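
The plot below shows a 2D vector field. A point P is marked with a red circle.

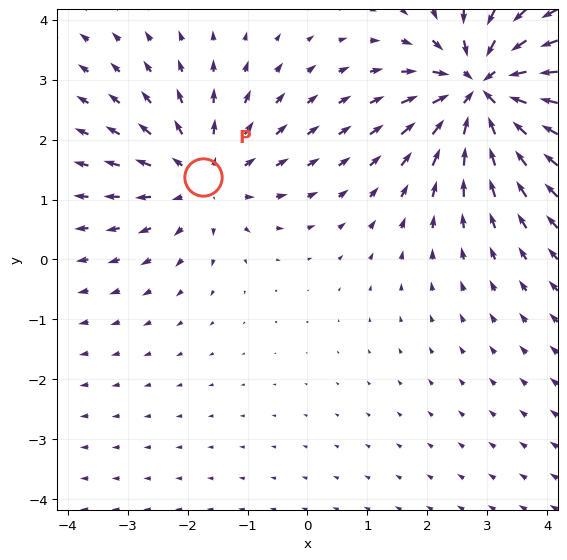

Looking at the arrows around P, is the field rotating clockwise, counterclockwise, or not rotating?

not rotating

Near P at (-1.7, 1.4) the arrows show no circulation. The curl there is ≈0.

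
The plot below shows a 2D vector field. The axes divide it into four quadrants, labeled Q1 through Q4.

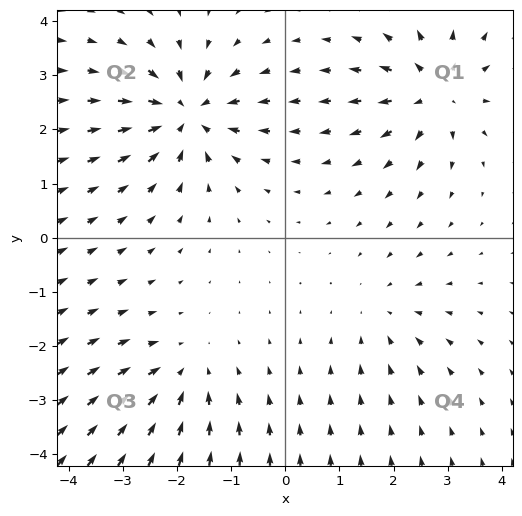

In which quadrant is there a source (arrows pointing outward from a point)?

The source sits at approximately (2.8, 2.7), which lies in quadrant Q1. The divergence there is about +5, positive as expected for a source.

Q1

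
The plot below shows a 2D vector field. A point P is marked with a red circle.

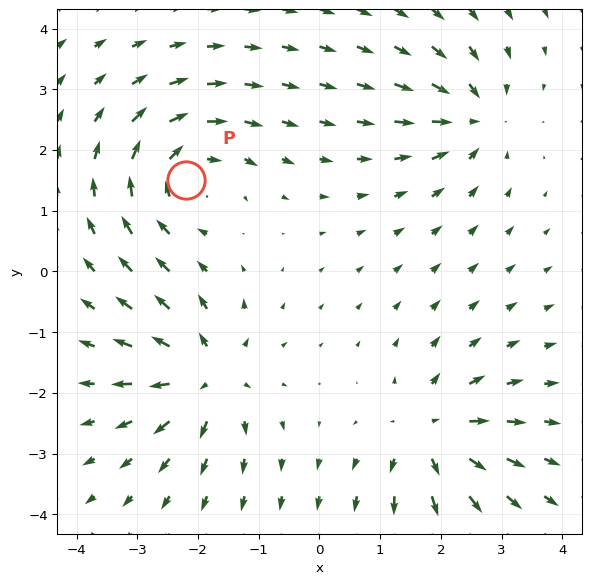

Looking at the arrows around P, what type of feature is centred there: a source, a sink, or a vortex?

vortex

At P (-2.2, 1.5) the arrows circulate clockwise. Divergence ≈0, curl about -5 — near-zero divergence with nonzero curl is a vortex.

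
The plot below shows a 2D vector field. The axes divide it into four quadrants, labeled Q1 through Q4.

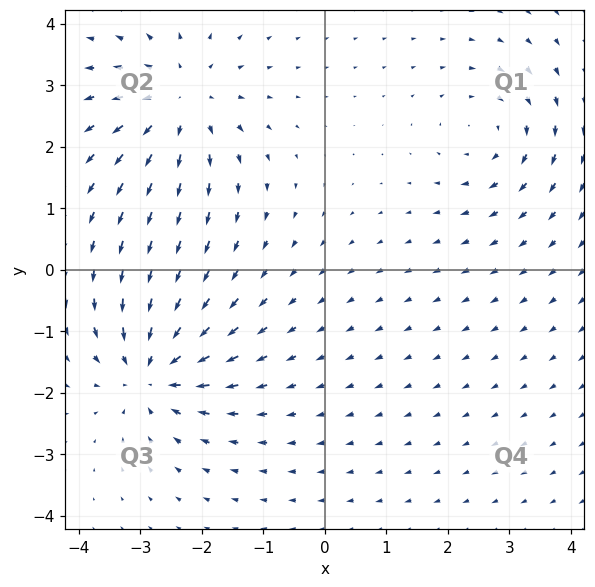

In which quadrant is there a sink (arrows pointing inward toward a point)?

Q3

The sink sits at approximately (-2.8, -1.7), which lies in quadrant Q3. The divergence there is about -6, negative as expected for a sink.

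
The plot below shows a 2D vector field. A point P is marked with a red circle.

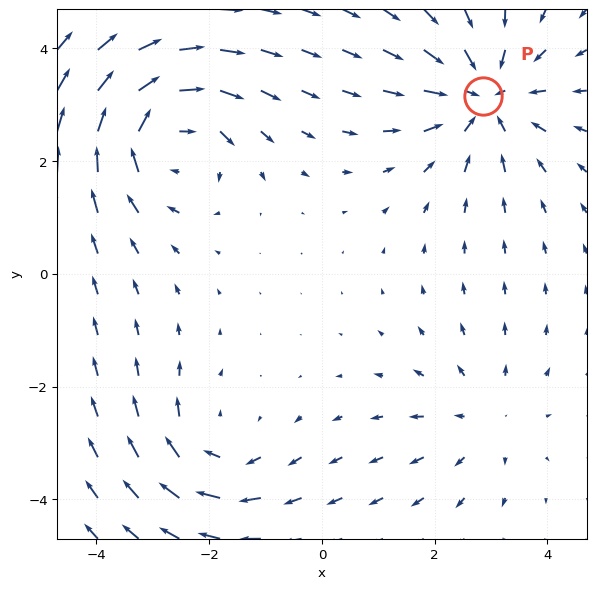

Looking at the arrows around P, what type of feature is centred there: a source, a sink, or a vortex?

At P (2.9, 3.2) the arrows converge inward. Divergence about -4, curl ≈0 — negative divergence with near-zero curl is a sink.

sink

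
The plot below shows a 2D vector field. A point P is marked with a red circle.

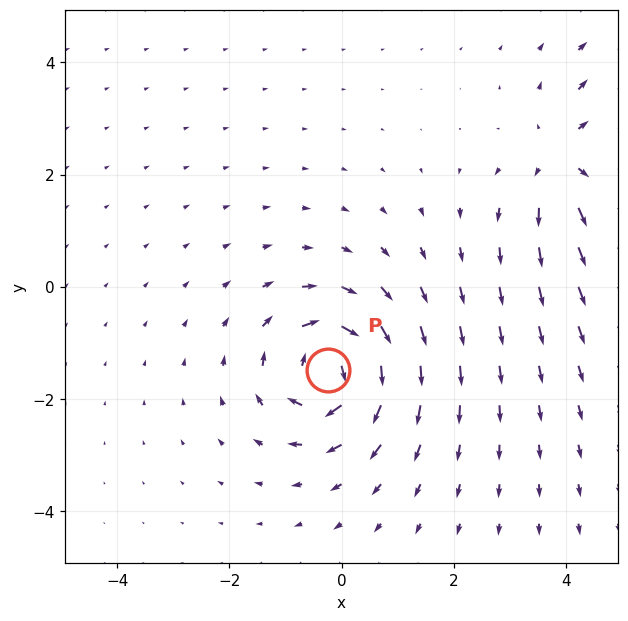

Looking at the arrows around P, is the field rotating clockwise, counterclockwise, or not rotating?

clockwise

Near P at (-0.2, -1.5) the arrows circulate clockwise. The curl (z-component) there is about -7; negative curl means clockwise rotation.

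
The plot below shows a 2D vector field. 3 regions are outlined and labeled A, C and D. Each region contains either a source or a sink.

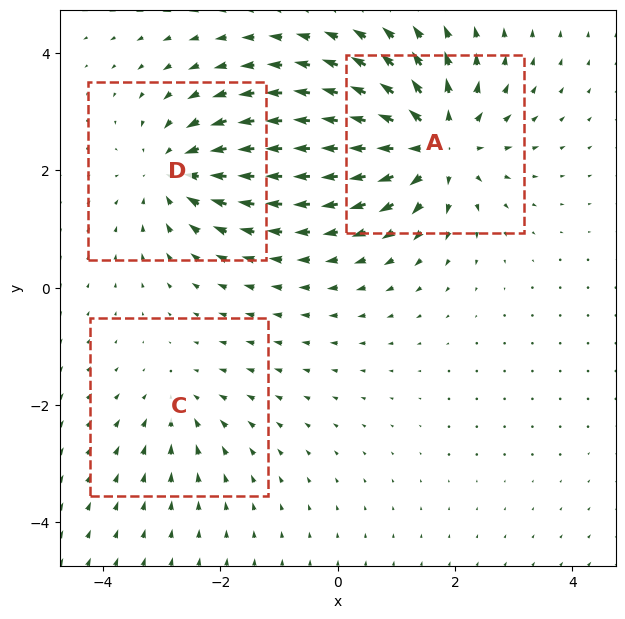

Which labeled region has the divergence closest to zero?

Divergence at each region's feature centre — A: about +5, C: about -2, D: about -4. Region C is closest to zero.

C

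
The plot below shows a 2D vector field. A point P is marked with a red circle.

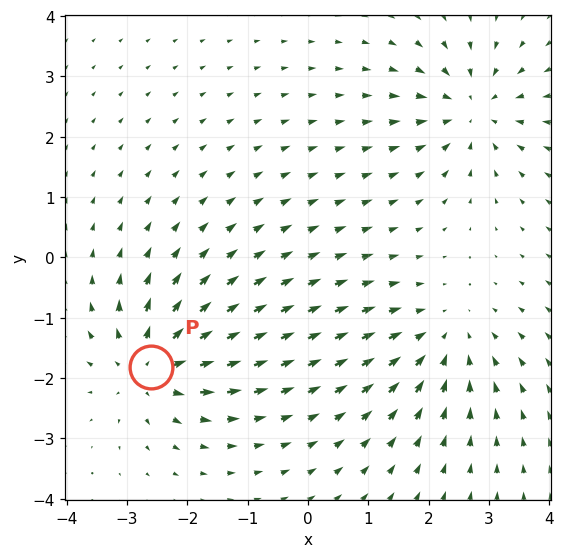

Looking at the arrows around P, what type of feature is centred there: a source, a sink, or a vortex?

At P (-2.6, -1.8) the arrows spread outward. Divergence about +6, curl ≈0 — positive divergence with near-zero curl is a source.

source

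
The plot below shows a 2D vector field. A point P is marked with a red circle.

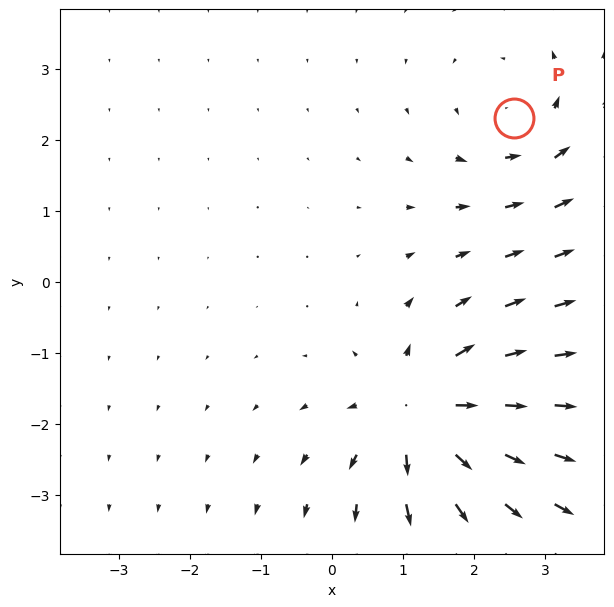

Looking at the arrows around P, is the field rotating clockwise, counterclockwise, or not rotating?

counterclockwise

Near P at (2.6, 2.3) the arrows circulate counterclockwise. The curl (z-component) there is about +3; positive curl means counterclockwise rotation.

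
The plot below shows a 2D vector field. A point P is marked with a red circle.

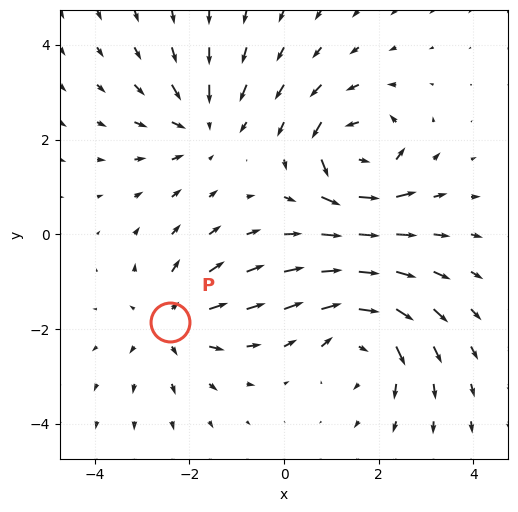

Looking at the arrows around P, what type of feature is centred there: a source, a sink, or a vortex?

At P (-2.4, -1.9) the arrows spread outward. Divergence about +4, curl ≈0 — positive divergence with near-zero curl is a source.

source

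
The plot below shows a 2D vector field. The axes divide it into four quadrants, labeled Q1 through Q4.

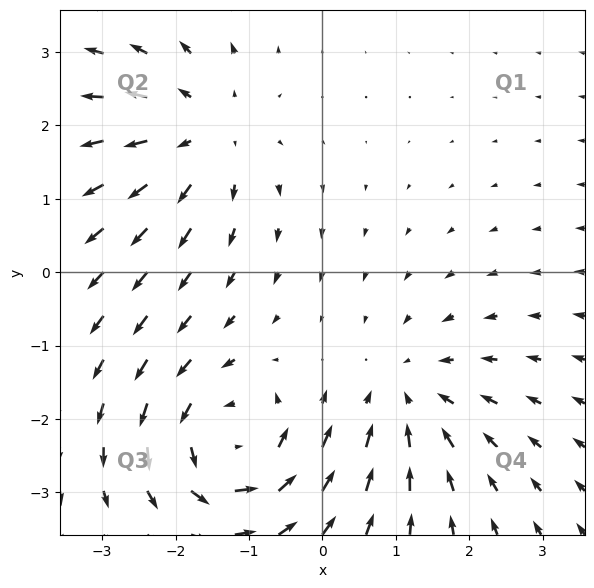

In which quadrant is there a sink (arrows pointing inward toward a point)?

The sink sits at approximately (1.2, -1.7), which lies in quadrant Q4. The divergence there is about -3, negative as expected for a sink.

Q4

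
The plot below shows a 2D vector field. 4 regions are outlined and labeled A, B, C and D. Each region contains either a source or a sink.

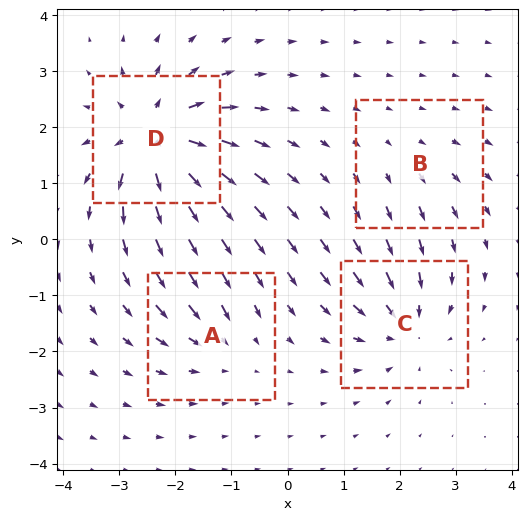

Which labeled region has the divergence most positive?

Divergence at each region's feature centre — A: about -4, B: about +2, C: about -6, D: about +9. Region D is most positive.

D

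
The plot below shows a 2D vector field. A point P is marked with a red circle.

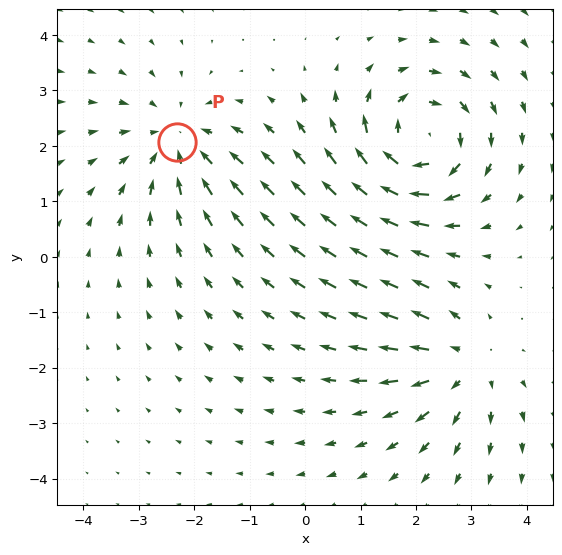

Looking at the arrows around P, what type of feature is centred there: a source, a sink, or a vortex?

sink

At P (-2.3, 2.1) the arrows converge inward. Divergence about -3, curl ≈0 — negative divergence with near-zero curl is a sink.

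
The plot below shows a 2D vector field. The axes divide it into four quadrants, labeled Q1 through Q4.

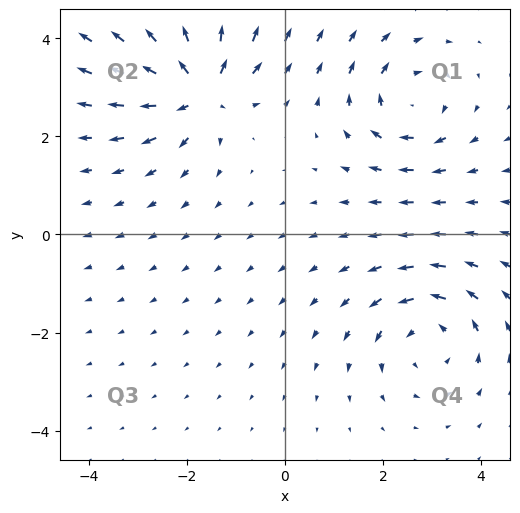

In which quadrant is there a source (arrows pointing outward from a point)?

The source sits at approximately (-1.8, 3.0), which lies in quadrant Q2. The divergence there is about +5, positive as expected for a source.

Q2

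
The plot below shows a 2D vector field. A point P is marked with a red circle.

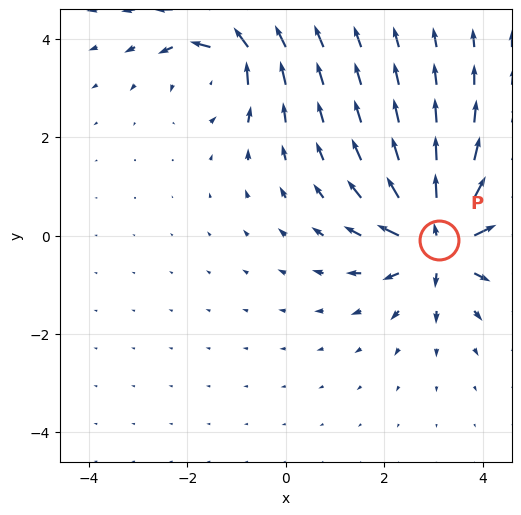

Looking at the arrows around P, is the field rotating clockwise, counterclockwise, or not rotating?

not rotating

Near P at (3.1, -0.1) the arrows show no circulation. The curl there is ≈0.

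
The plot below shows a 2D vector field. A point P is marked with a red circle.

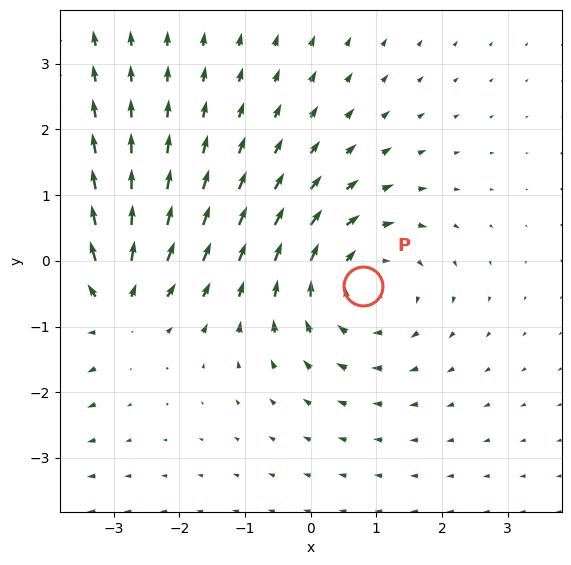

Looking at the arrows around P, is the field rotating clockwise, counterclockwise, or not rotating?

Near P at (0.8, -0.4) the arrows circulate clockwise. The curl (z-component) there is about -3; negative curl means clockwise rotation.

clockwise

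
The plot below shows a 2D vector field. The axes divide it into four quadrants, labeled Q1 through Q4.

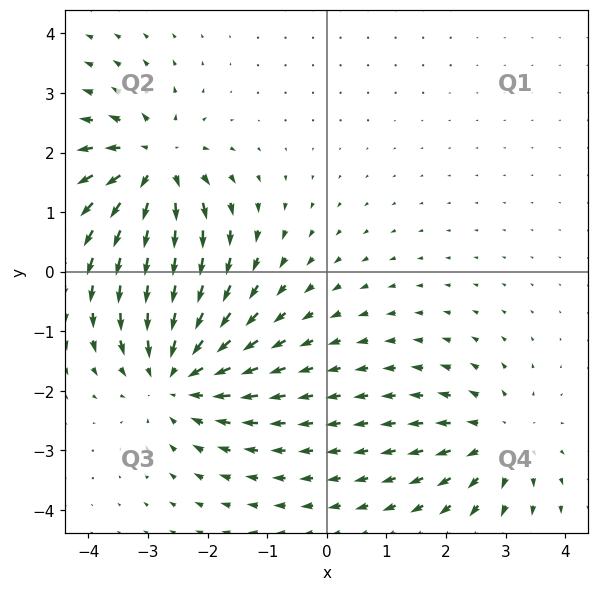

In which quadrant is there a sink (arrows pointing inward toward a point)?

The sink sits at approximately (-2.5, -1.7), which lies in quadrant Q3. The divergence there is about -4, negative as expected for a sink.

Q3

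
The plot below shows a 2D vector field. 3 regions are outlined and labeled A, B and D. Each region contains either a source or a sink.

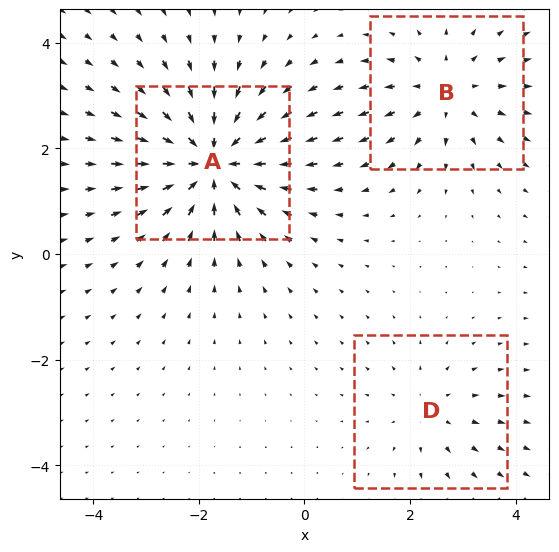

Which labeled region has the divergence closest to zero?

Divergence at each region's feature centre — A: about -5, B: about +3, D: about +2. Region D is closest to zero.

D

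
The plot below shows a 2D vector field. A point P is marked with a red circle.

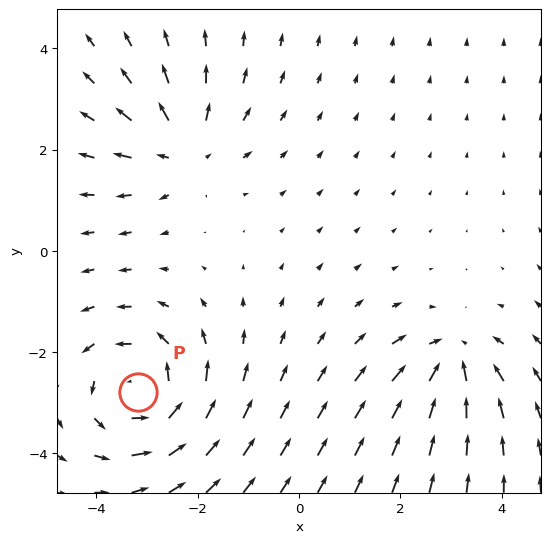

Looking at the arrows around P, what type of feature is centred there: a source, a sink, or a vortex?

vortex

At P (-3.2, -2.8) the arrows circulate counterclockwise. Divergence ≈0, curl about +4 — near-zero divergence with nonzero curl is a vortex.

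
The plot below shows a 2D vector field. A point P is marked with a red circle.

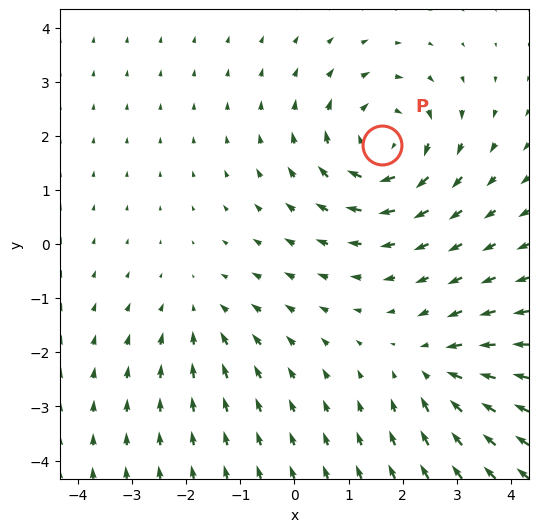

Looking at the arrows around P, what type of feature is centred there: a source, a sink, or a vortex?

vortex

At P (1.6, 1.8) the arrows circulate clockwise. Divergence ≈0, curl about -5 — near-zero divergence with nonzero curl is a vortex.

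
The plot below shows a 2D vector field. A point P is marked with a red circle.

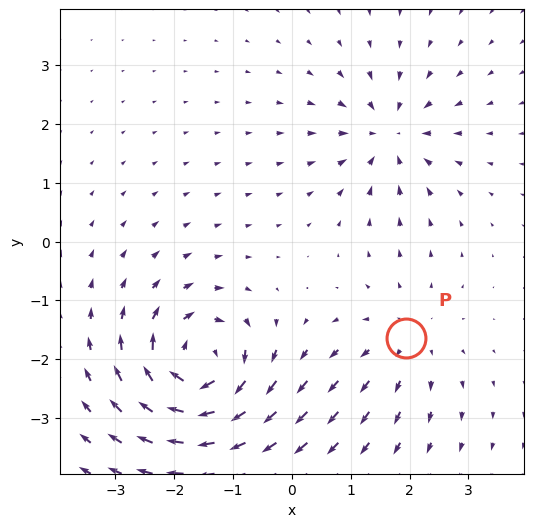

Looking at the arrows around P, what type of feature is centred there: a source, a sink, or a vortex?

At P (1.9, -1.6) the arrows spread outward. Divergence about +2, curl ≈0 — positive divergence with near-zero curl is a source.

source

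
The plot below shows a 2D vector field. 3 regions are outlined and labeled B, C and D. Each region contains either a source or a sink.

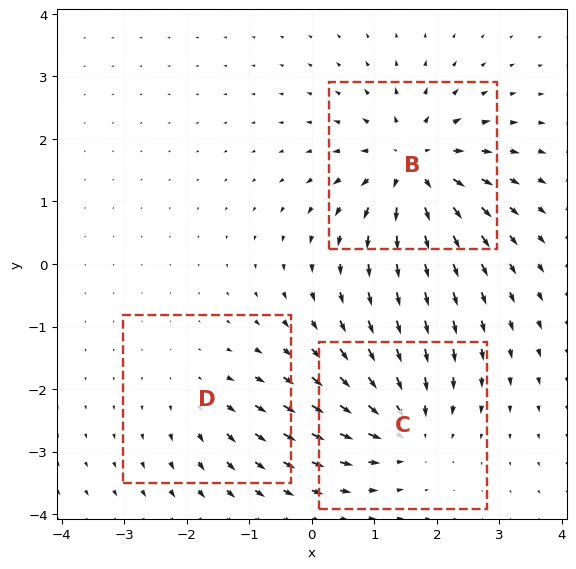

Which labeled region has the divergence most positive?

Divergence at each region's feature centre — B: about +5, C: about -4, D: about +2. Region B is most positive.

B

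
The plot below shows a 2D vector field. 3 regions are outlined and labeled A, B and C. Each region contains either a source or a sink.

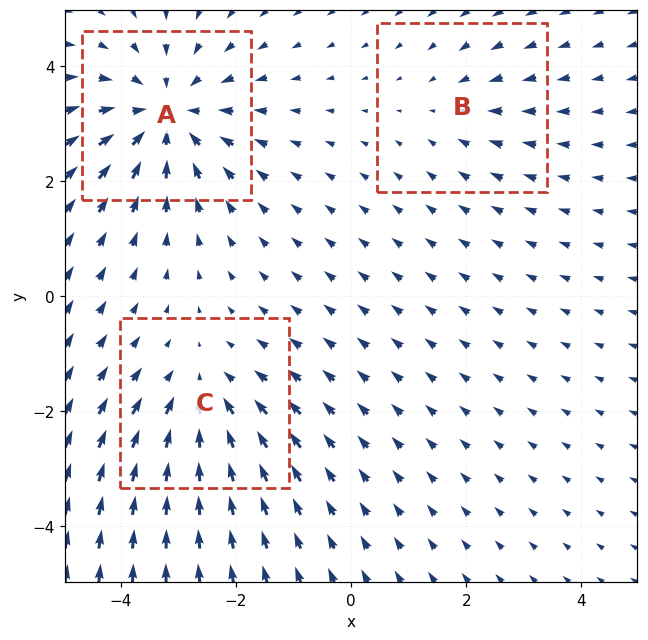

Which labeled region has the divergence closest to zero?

B

Divergence at each region's feature centre — A: about -4, B: about -2, C: about -3. Region B is closest to zero.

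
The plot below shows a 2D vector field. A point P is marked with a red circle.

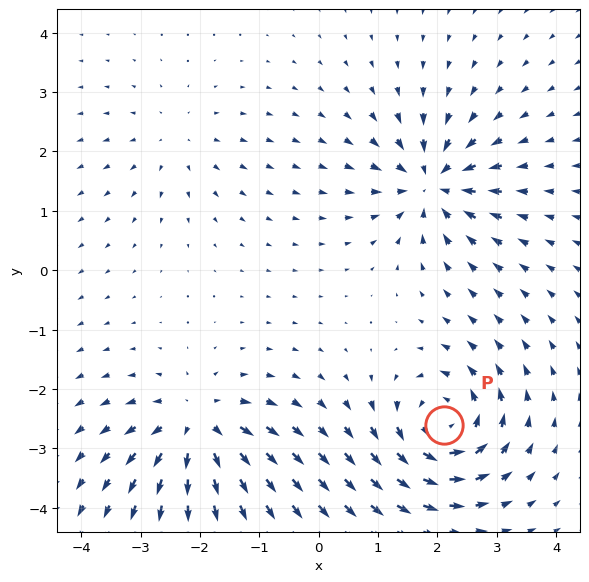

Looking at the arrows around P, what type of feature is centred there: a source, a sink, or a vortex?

At P (2.1, -2.6) the arrows circulate counterclockwise. Divergence ≈0, curl about +7 — near-zero divergence with nonzero curl is a vortex.

vortex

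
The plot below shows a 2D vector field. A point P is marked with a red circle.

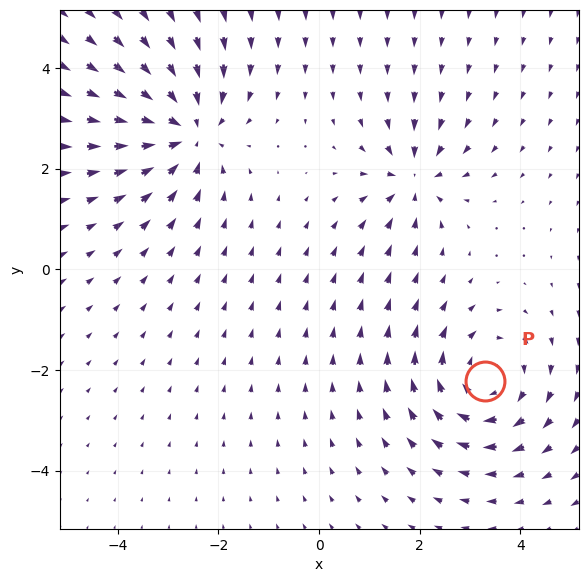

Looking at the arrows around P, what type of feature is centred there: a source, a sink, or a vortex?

At P (3.3, -2.2) the arrows circulate clockwise. Divergence ≈0, curl about -4 — near-zero divergence with nonzero curl is a vortex.

vortex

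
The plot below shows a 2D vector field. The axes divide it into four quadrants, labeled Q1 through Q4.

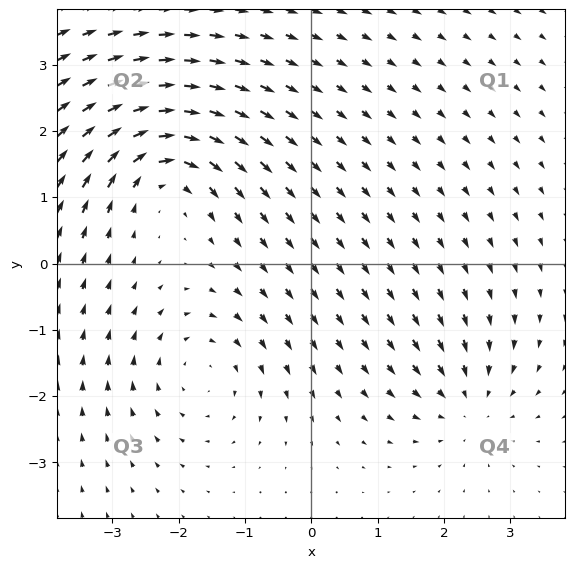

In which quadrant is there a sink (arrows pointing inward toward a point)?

The sink sits at approximately (2.4, -2.1), which lies in quadrant Q4. The divergence there is about -4, negative as expected for a sink.

Q4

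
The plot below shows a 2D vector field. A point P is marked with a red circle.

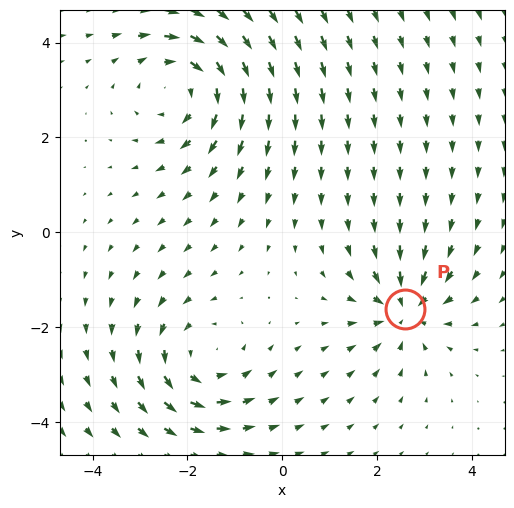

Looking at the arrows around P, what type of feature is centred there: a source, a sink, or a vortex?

At P (2.6, -1.6) the arrows converge inward. Divergence about -4, curl ≈0 — negative divergence with near-zero curl is a sink.

sink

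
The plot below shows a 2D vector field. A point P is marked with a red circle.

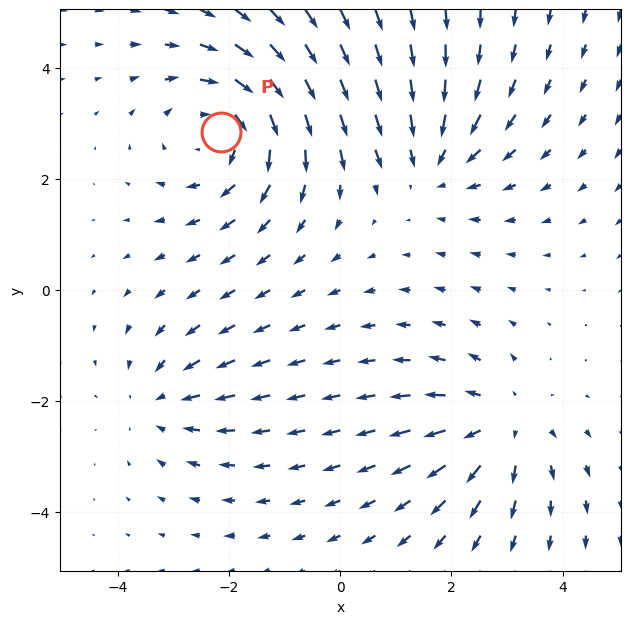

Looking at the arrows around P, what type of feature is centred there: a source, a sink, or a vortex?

At P (-2.1, 2.8) the arrows circulate clockwise. Divergence ≈0, curl about -4 — near-zero divergence with nonzero curl is a vortex.

vortex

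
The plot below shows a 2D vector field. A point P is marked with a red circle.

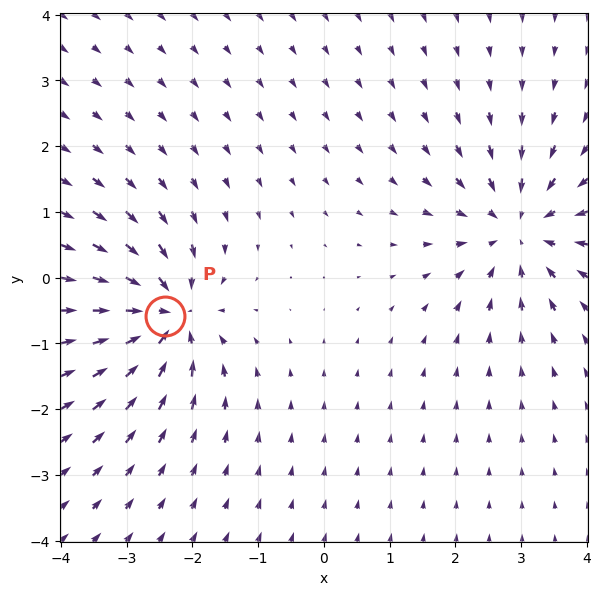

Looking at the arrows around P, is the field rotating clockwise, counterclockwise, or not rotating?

Near P at (-2.4, -0.6) the arrows show no circulation. The curl there is ≈0.

not rotating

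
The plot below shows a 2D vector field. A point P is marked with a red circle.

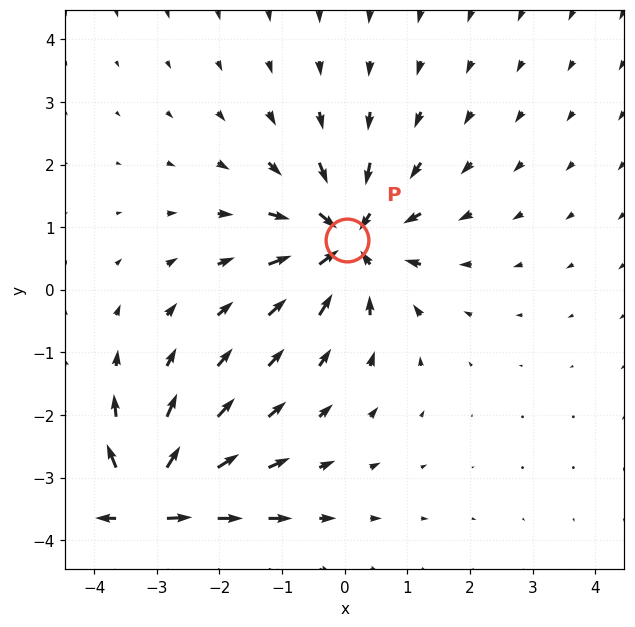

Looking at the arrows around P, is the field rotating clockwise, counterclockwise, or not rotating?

Near P at (0.0, 0.8) the arrows show no circulation. The curl there is ≈0.

not rotating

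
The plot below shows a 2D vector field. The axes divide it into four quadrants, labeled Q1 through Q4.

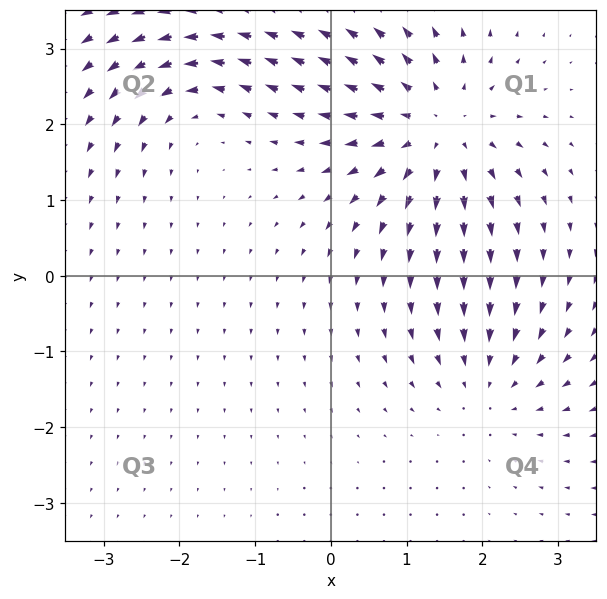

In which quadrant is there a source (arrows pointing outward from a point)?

The source sits at approximately (1.4, 1.9), which lies in quadrant Q1. The divergence there is about +5, positive as expected for a source.

Q1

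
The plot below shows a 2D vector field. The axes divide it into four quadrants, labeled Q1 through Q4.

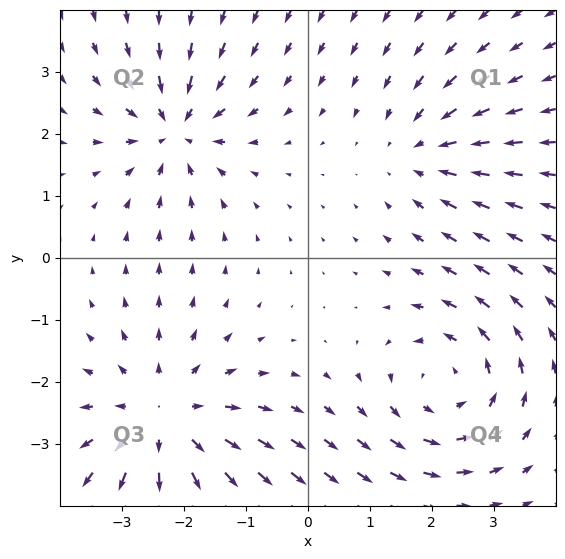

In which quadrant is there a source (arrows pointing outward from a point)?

The source sits at approximately (-2.3, -2.6), which lies in quadrant Q3. The divergence there is about +4, positive as expected for a source.

Q3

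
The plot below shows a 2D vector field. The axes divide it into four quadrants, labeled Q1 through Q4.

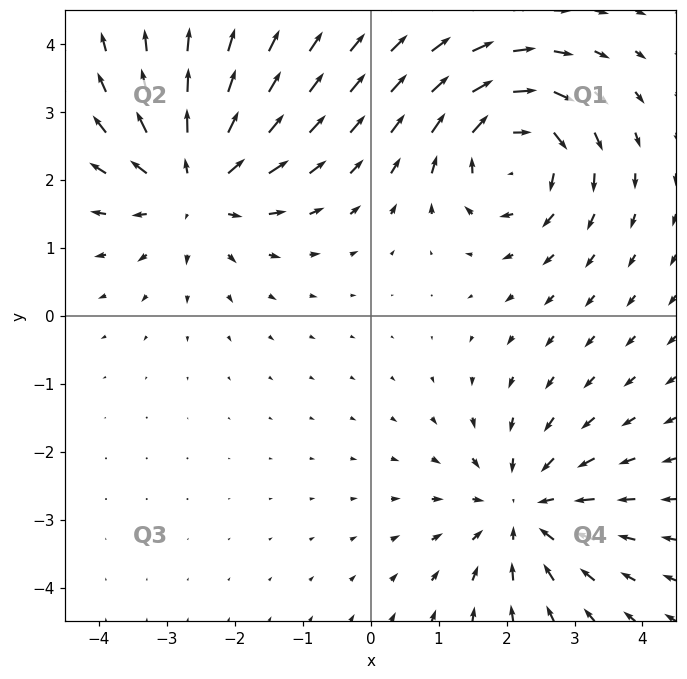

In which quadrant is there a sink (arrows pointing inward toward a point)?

Q4

The sink sits at approximately (2.2, -2.9), which lies in quadrant Q4. The divergence there is about -4, negative as expected for a sink.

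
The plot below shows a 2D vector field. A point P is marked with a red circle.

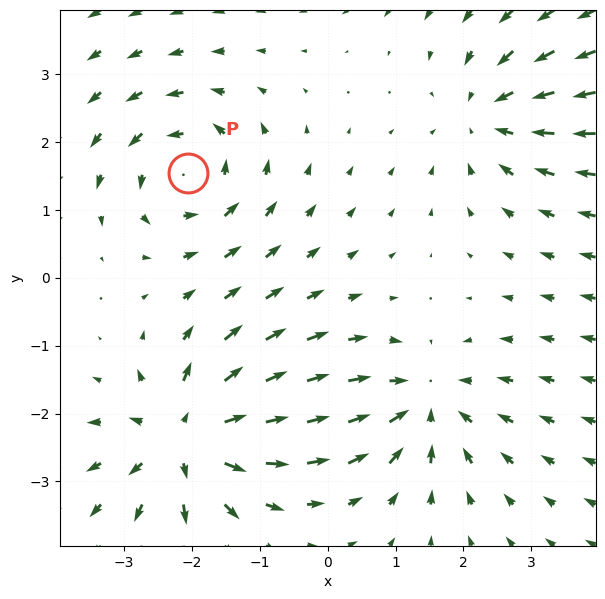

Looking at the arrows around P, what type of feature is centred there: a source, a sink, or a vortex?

vortex

At P (-2.1, 1.5) the arrows circulate counterclockwise. Divergence ≈0, curl about +4 — near-zero divergence with nonzero curl is a vortex.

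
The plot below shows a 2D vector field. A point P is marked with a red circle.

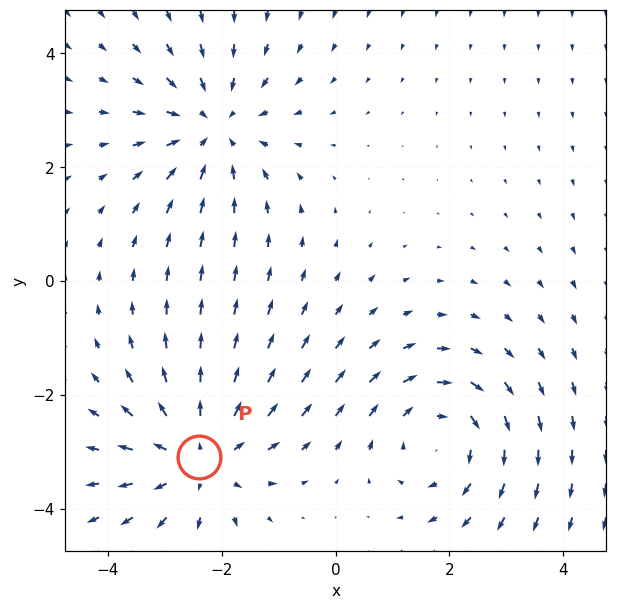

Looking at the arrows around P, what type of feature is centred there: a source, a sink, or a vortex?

At P (-2.4, -3.1) the arrows spread outward. Divergence about +3, curl ≈0 — positive divergence with near-zero curl is a source.

source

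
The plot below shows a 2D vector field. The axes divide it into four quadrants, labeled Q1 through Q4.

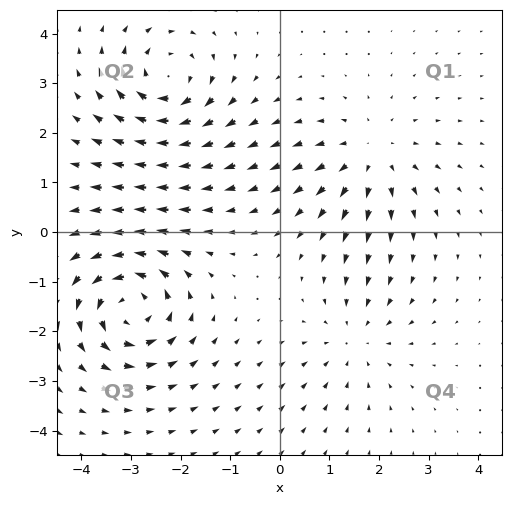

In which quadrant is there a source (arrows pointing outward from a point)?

Q1

The source sits at approximately (1.8, 1.5), which lies in quadrant Q1. The divergence there is about +3, positive as expected for a source.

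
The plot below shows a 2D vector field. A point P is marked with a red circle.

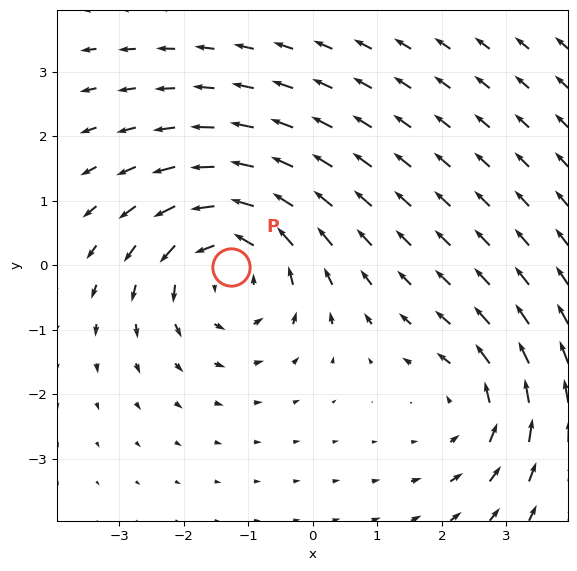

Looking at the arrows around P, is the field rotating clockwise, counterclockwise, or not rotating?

counterclockwise

Near P at (-1.3, -0.0) the arrows circulate counterclockwise. The curl (z-component) there is about +4; positive curl means counterclockwise rotation.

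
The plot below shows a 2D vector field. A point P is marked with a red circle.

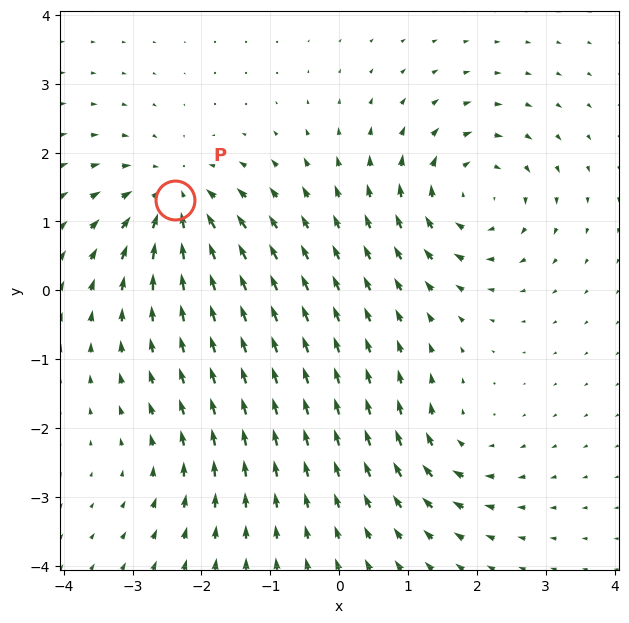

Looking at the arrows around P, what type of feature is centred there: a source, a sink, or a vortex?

sink

At P (-2.4, 1.3) the arrows converge inward. Divergence about -6, curl ≈0 — negative divergence with near-zero curl is a sink.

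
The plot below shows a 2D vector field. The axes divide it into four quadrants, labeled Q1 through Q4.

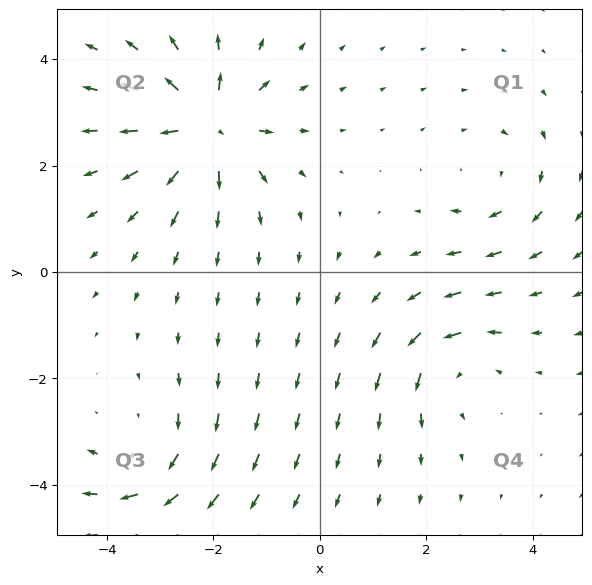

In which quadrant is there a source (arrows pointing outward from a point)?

The source sits at approximately (-2.1, 2.7), which lies in quadrant Q2. The divergence there is about +6, positive as expected for a source.

Q2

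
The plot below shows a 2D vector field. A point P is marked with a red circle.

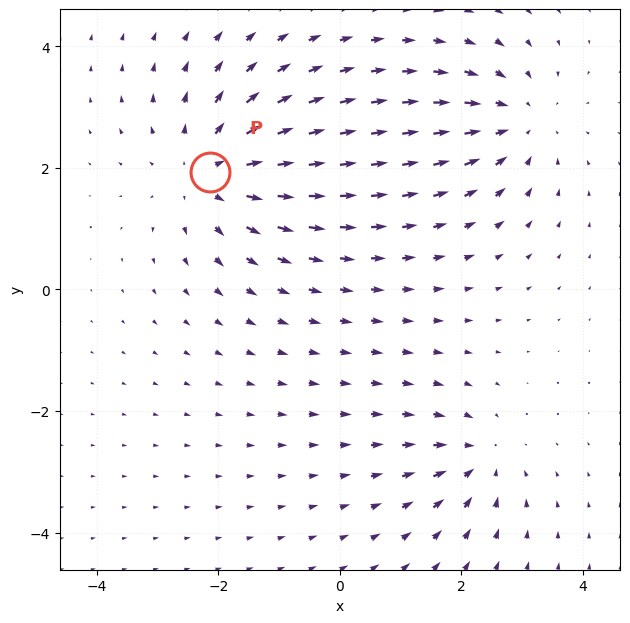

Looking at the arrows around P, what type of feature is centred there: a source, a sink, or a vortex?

source

At P (-2.1, 1.9) the arrows spread outward. Divergence about +4, curl ≈0 — positive divergence with near-zero curl is a source.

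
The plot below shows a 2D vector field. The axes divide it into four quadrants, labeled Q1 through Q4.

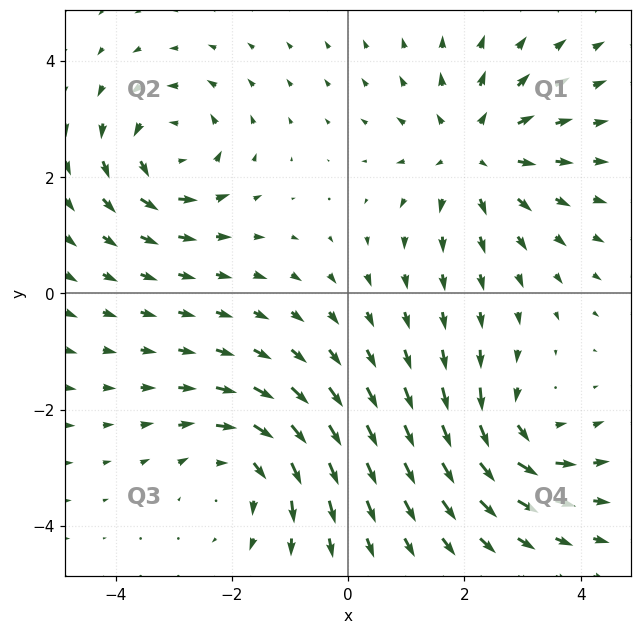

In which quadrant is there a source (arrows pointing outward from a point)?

The source sits at approximately (2.2, 2.4), which lies in quadrant Q1. The divergence there is about +3, positive as expected for a source.

Q1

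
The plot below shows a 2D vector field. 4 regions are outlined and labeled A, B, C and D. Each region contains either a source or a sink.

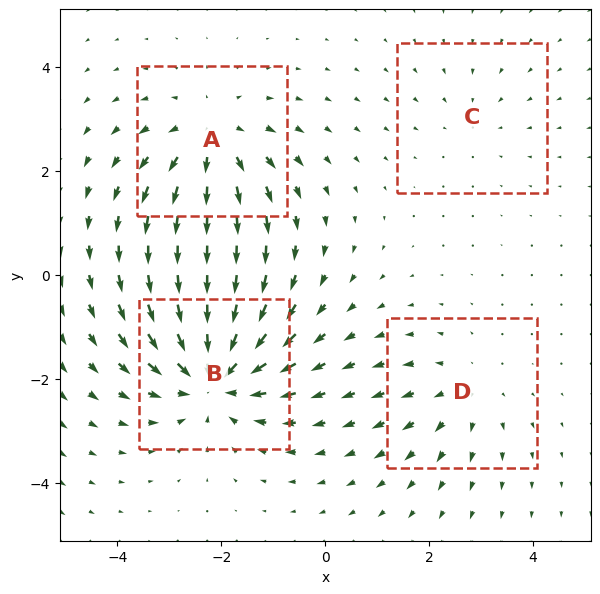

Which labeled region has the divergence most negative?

Divergence at each region's feature centre — A: about +4, B: about -6, C: about -2, D: about +3. Region B is most negative.

B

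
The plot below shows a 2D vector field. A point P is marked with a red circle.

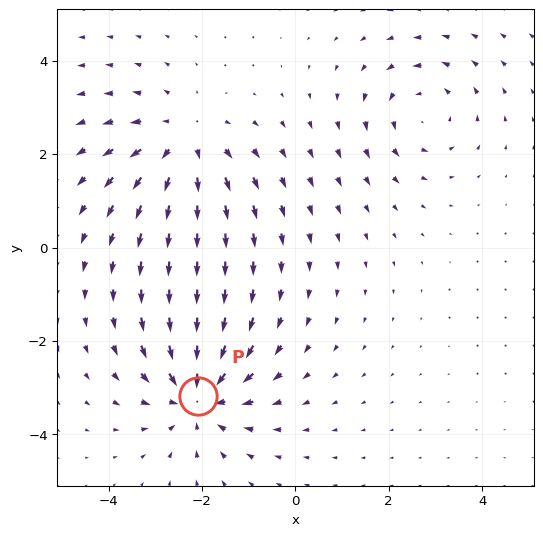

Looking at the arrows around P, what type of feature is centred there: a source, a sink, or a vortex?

sink

At P (-2.1, -3.2) the arrows converge inward. Divergence about -4, curl ≈0 — negative divergence with near-zero curl is a sink.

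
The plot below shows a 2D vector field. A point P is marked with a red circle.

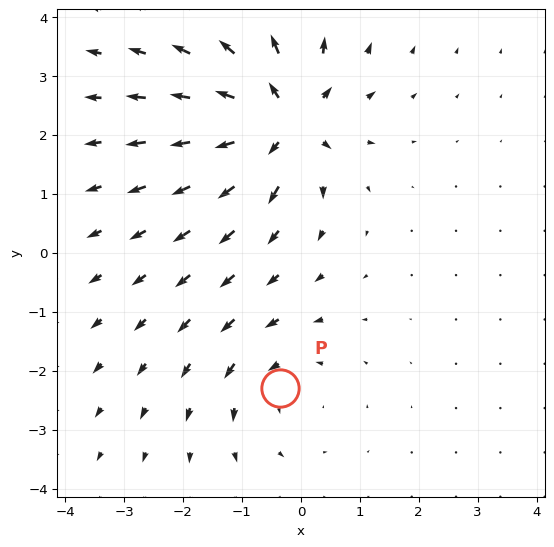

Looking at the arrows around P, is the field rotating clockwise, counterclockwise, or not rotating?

Near P at (-0.3, -2.3) the arrows circulate counterclockwise. The curl (z-component) there is about +3; positive curl means counterclockwise rotation.

counterclockwise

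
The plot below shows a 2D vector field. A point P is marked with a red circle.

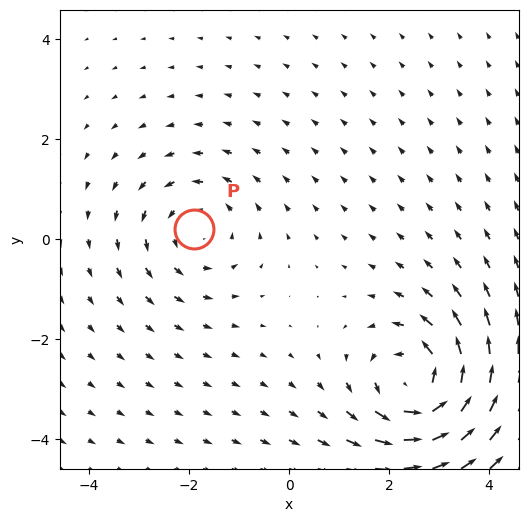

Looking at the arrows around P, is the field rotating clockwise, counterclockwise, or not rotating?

counterclockwise

Near P at (-1.9, 0.2) the arrows circulate counterclockwise. The curl (z-component) there is about +3; positive curl means counterclockwise rotation.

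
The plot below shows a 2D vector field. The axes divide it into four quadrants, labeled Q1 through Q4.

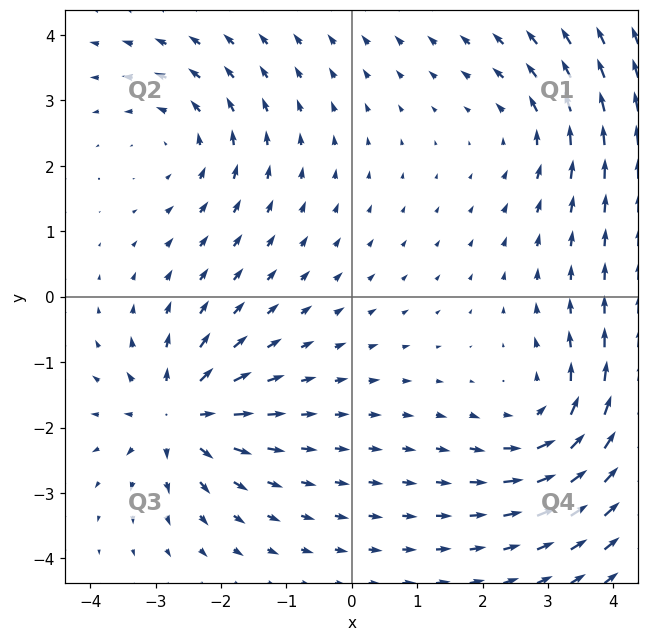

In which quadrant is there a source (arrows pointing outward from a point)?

The source sits at approximately (-2.6, -1.8), which lies in quadrant Q3. The divergence there is about +6, positive as expected for a source.

Q3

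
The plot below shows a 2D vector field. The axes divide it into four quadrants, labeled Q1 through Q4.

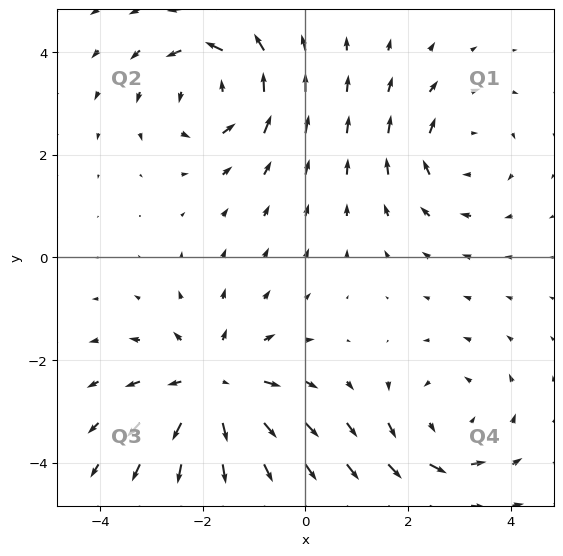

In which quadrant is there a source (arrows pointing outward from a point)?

The source sits at approximately (-1.8, -2.5), which lies in quadrant Q3. The divergence there is about +4, positive as expected for a source.

Q3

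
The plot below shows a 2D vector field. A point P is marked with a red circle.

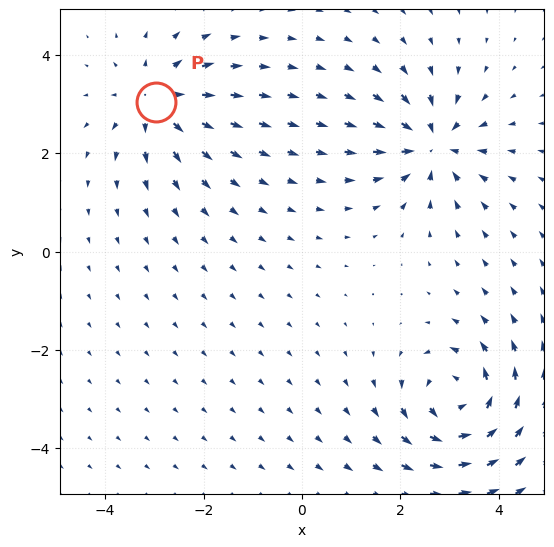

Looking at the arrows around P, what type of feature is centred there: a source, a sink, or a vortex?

At P (-3.0, 3.0) the arrows spread outward. Divergence about +4, curl ≈0 — positive divergence with near-zero curl is a source.

source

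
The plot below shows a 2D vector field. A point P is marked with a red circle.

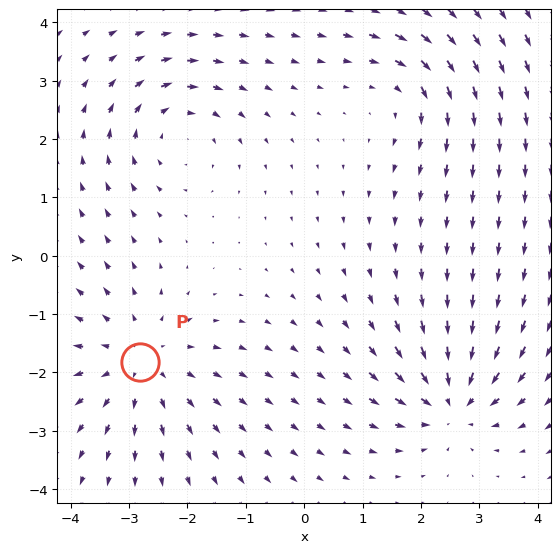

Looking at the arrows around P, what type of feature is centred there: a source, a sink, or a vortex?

source

At P (-2.8, -1.8) the arrows spread outward. Divergence about +4, curl ≈0 — positive divergence with near-zero curl is a source.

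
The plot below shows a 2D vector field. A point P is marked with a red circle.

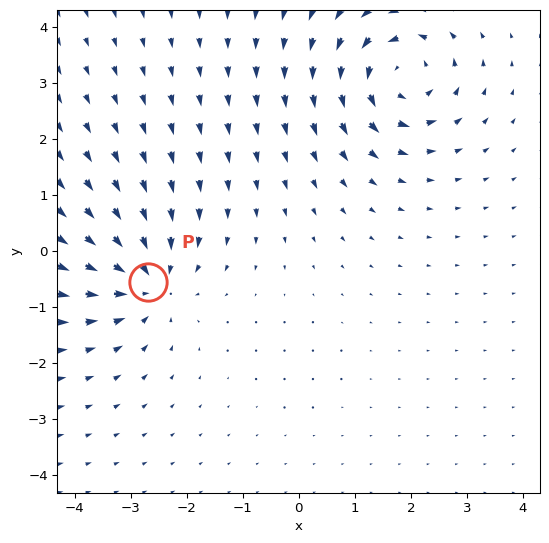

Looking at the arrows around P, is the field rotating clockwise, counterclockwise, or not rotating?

not rotating

Near P at (-2.7, -0.5) the arrows show no circulation. The curl there is ≈0.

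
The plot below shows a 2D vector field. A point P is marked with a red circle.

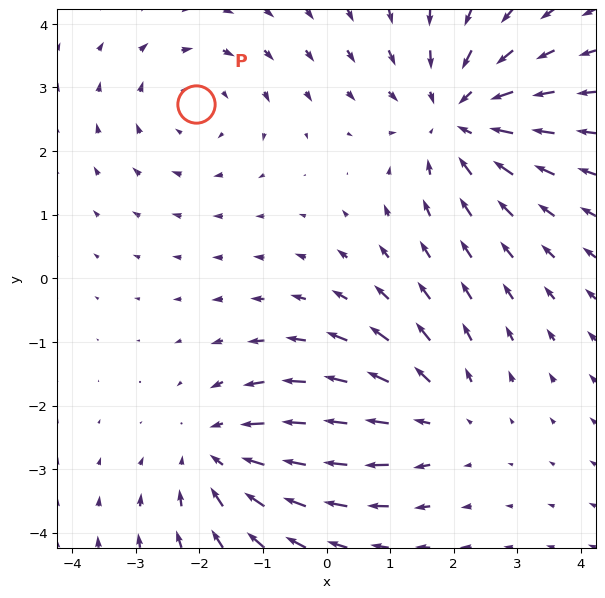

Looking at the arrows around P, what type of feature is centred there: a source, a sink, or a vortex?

vortex

At P (-2.0, 2.7) the arrows circulate clockwise. Divergence ≈0, curl about -2 — near-zero divergence with nonzero curl is a vortex.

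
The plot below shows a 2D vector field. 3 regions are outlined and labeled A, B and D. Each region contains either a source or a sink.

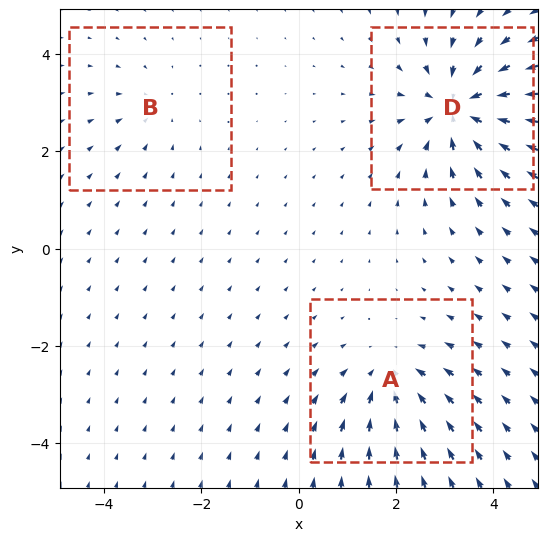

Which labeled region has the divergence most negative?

Divergence at each region's feature centre — A: about -4, B: about -2, D: about -6. Region D is most negative.

D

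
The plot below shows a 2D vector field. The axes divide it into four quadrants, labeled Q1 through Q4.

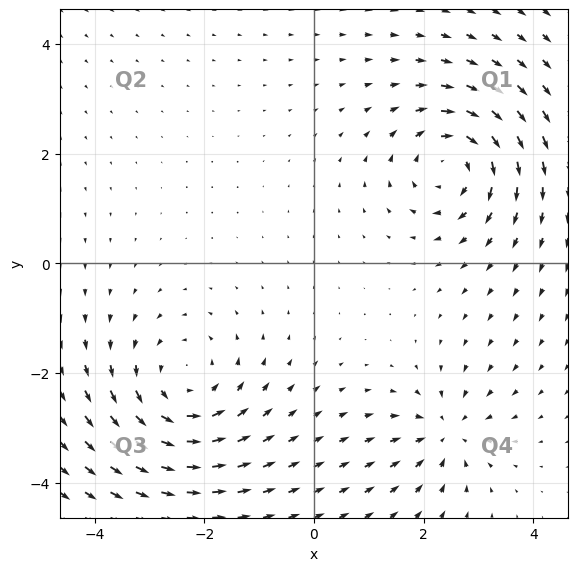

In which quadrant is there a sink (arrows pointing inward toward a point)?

Q4

The sink sits at approximately (2.4, -3.1), which lies in quadrant Q4. The divergence there is about -4, negative as expected for a sink.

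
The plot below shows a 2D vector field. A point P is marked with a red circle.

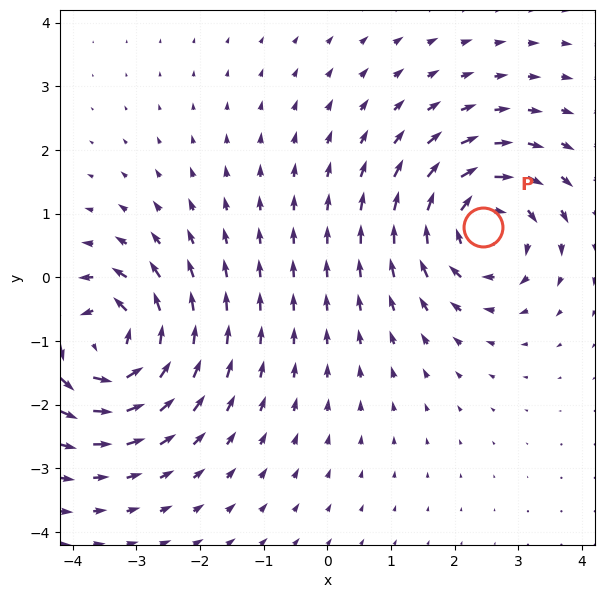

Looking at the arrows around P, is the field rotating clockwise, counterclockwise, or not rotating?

clockwise

Near P at (2.4, 0.8) the arrows circulate clockwise. The curl (z-component) there is about -5; negative curl means clockwise rotation.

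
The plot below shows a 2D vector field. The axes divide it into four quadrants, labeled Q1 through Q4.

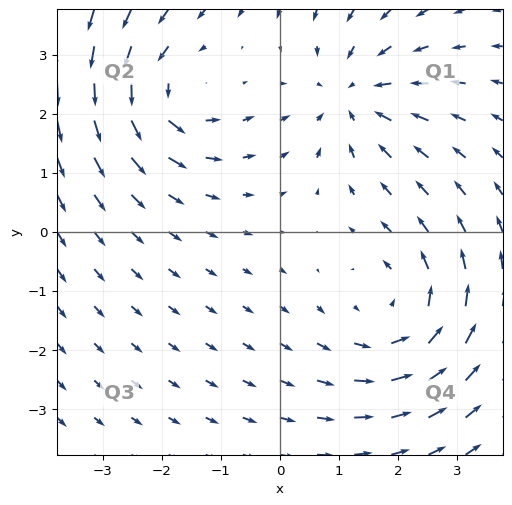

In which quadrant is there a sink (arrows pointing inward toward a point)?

The sink sits at approximately (1.2, 2.3), which lies in quadrant Q1. The divergence there is about -3, negative as expected for a sink.

Q1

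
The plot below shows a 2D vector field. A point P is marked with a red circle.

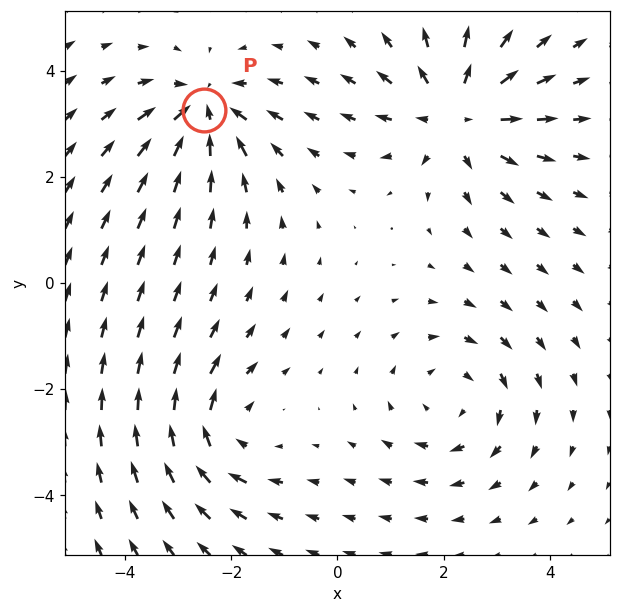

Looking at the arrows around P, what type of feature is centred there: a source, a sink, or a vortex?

At P (-2.5, 3.3) the arrows converge inward. Divergence about -4, curl ≈0 — negative divergence with near-zero curl is a sink.

sink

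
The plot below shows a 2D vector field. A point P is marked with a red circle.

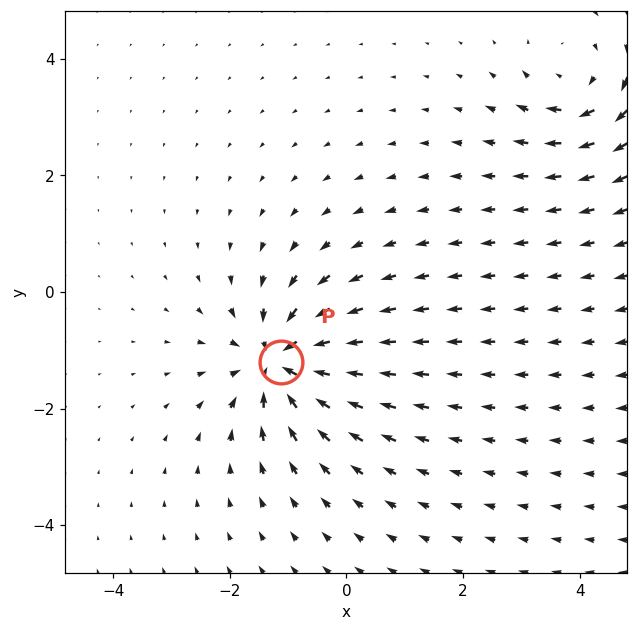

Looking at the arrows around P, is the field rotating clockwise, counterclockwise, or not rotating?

not rotating

Near P at (-1.1, -1.2) the arrows show no circulation. The curl there is ≈0.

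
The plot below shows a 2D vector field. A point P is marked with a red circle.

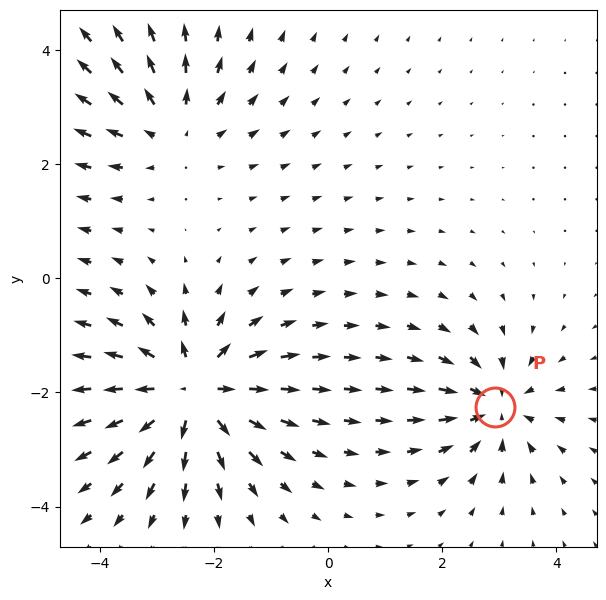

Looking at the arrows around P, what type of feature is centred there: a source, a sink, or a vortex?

sink

At P (2.9, -2.3) the arrows converge inward. Divergence about -4, curl ≈0 — negative divergence with near-zero curl is a sink.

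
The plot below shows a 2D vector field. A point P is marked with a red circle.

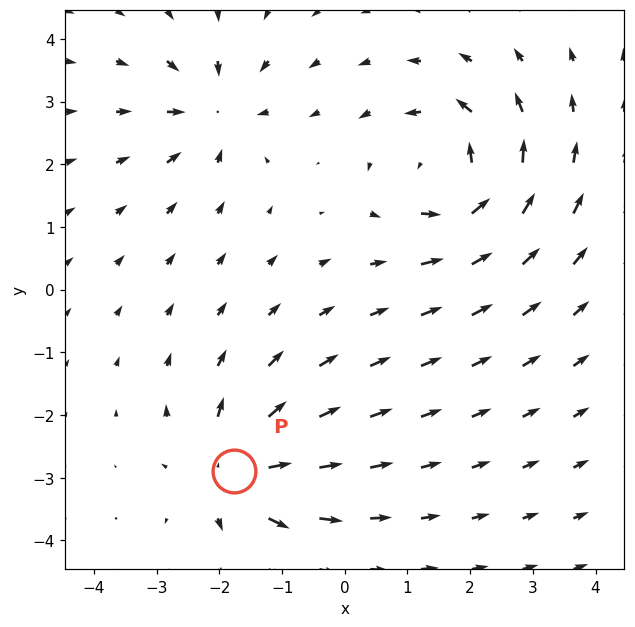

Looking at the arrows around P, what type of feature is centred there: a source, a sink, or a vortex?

source

At P (-1.8, -2.9) the arrows spread outward. Divergence about +5, curl ≈0 — positive divergence with near-zero curl is a source.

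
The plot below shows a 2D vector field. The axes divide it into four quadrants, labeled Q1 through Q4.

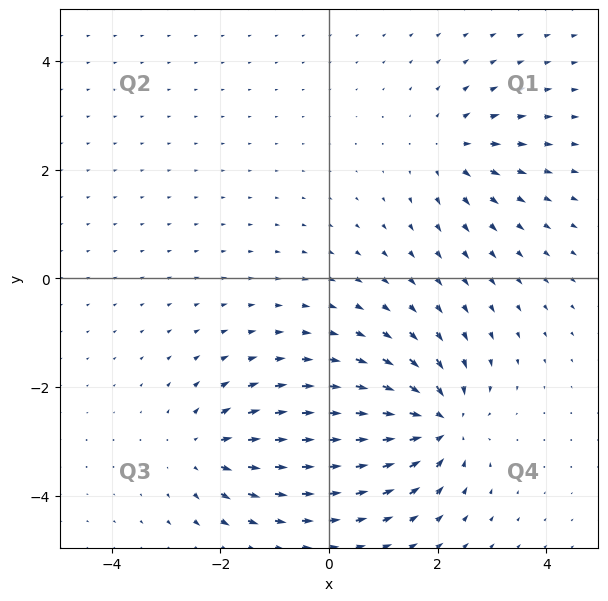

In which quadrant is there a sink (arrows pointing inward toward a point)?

Q4

The sink sits at approximately (2.0, -2.7), which lies in quadrant Q4. The divergence there is about -6, negative as expected for a sink.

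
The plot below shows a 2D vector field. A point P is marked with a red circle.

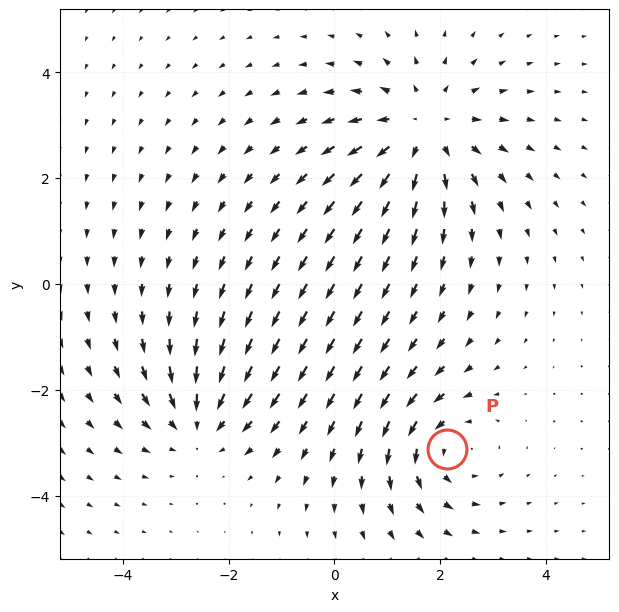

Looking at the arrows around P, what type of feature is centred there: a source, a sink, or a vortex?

At P (2.1, -3.1) the arrows circulate counterclockwise. Divergence ≈0, curl about +3 — near-zero divergence with nonzero curl is a vortex.

vortex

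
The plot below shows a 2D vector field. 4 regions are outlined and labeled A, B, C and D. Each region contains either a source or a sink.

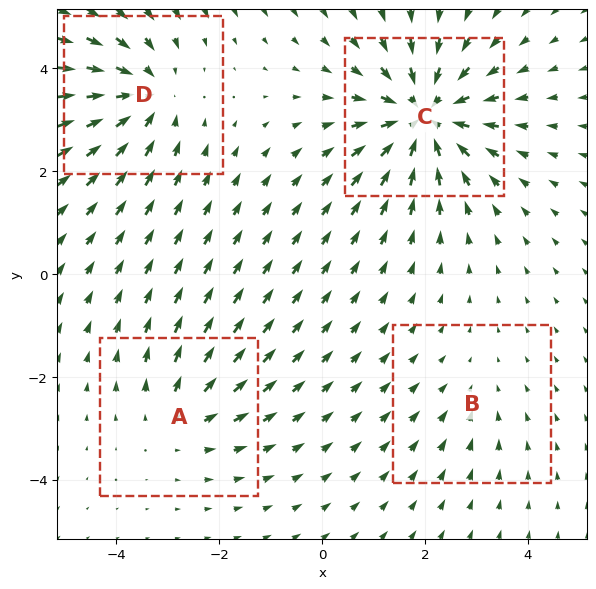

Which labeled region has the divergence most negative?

C

Divergence at each region's feature centre — A: about +3, B: about -2, C: about -7, D: about -5. Region C is most negative.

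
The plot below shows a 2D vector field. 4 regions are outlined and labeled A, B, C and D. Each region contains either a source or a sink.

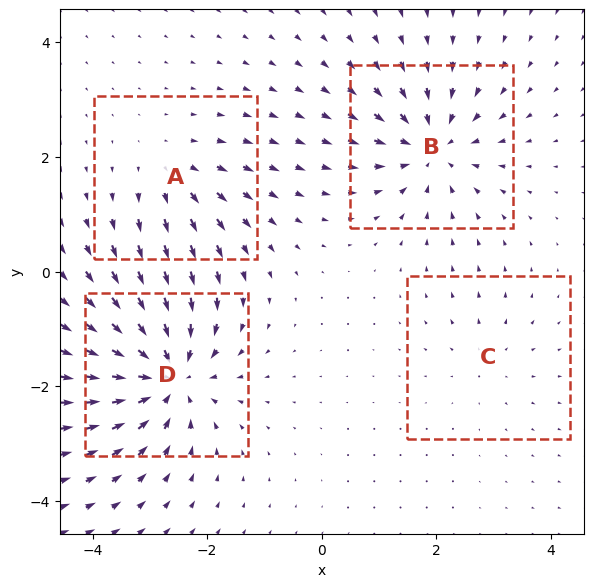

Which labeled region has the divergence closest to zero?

C

Divergence at each region's feature centre — A: about +4, B: about -6, C: about +2, D: about -8. Region C is closest to zero.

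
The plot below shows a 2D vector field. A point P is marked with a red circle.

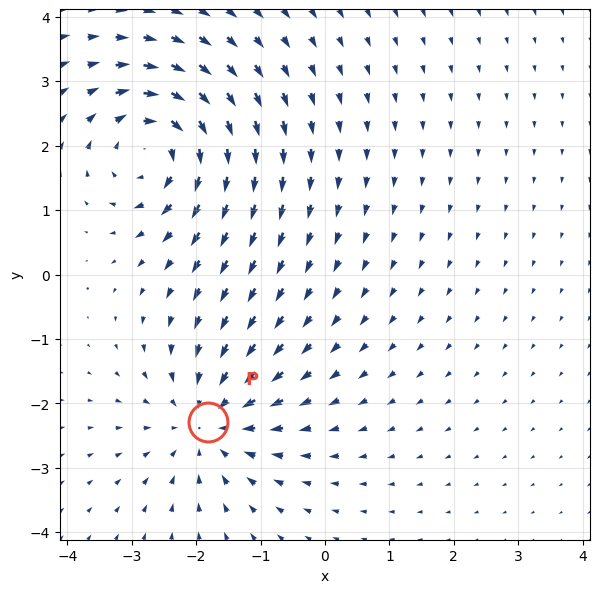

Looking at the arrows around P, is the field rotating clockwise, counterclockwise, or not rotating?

not rotating

Near P at (-1.8, -2.3) the arrows show no circulation. The curl there is ≈0.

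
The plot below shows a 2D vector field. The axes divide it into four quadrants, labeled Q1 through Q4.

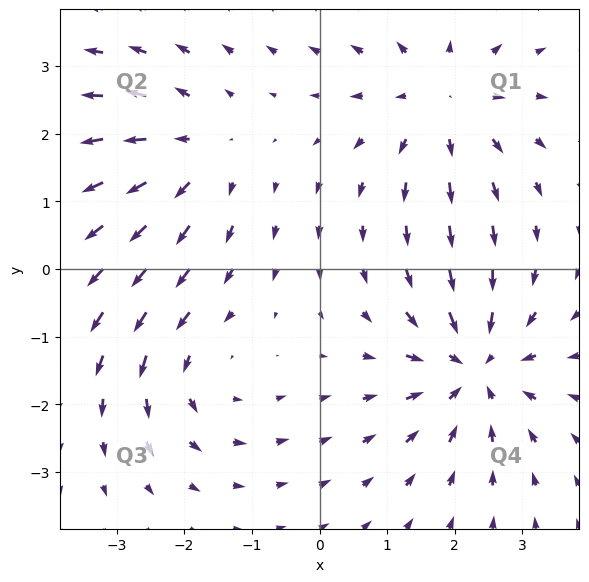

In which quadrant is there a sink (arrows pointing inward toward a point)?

Q4

The sink sits at approximately (2.3, -1.5), which lies in quadrant Q4. The divergence there is about -5, negative as expected for a sink.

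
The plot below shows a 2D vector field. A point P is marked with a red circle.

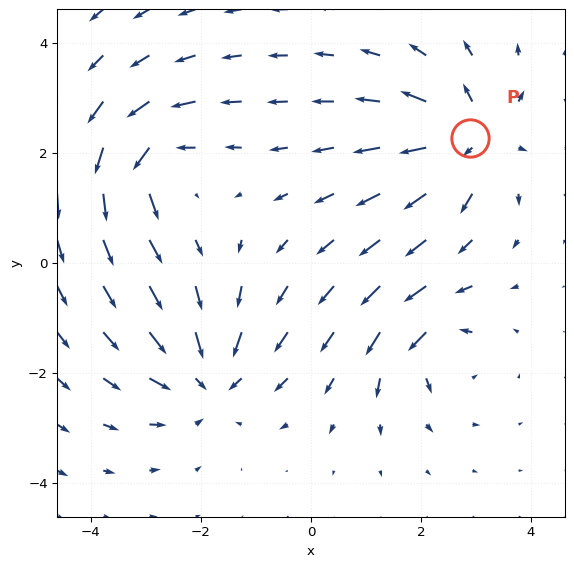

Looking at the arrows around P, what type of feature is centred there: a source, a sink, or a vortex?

source

At P (2.9, 2.3) the arrows spread outward. Divergence about +6, curl ≈0 — positive divergence with near-zero curl is a source.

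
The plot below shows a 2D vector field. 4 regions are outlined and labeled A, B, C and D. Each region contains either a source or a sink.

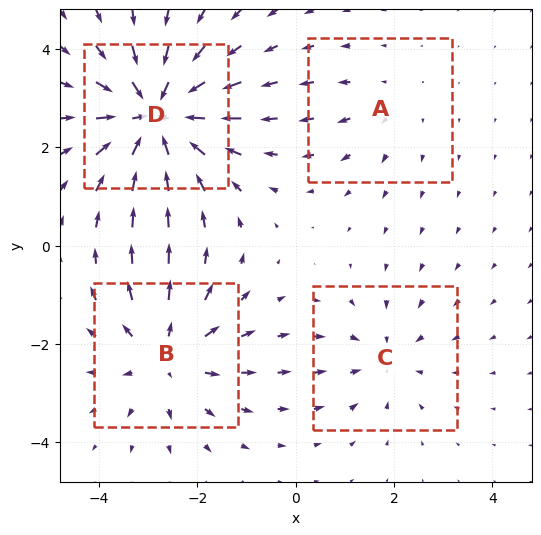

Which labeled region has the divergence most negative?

Divergence at each region's feature centre — A: about +2, B: about +4, C: about -3, D: about -7. Region D is most negative.

D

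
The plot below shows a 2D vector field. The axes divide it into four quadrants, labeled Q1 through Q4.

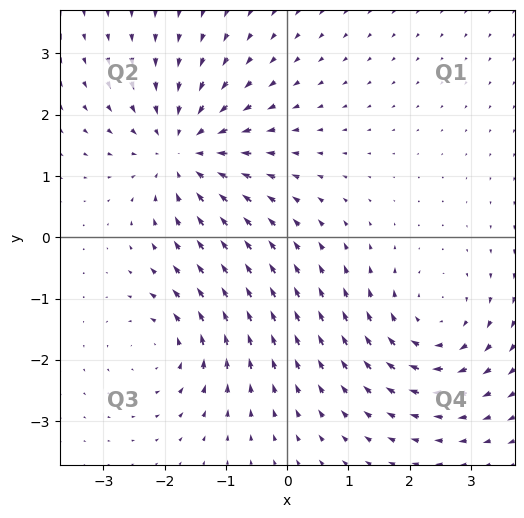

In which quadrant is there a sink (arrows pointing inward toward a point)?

The sink sits at approximately (-1.7, 1.4), which lies in quadrant Q2. The divergence there is about -4, negative as expected for a sink.

Q2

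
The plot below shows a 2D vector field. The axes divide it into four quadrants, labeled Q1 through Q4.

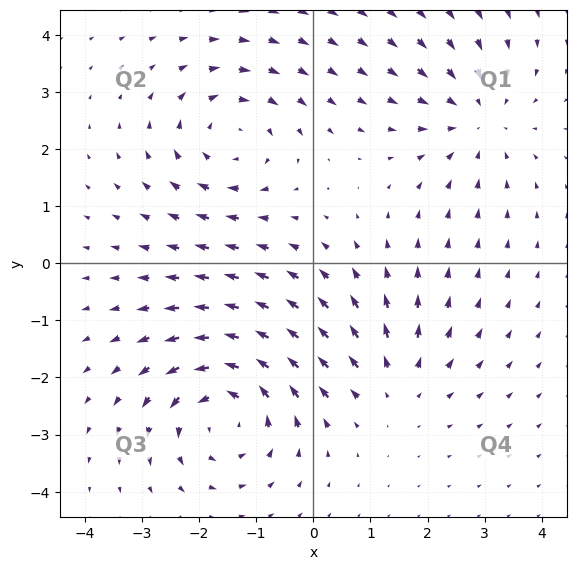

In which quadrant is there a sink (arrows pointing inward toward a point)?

Q1

The sink sits at approximately (2.9, 2.5), which lies in quadrant Q1. The divergence there is about -3, negative as expected for a sink.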